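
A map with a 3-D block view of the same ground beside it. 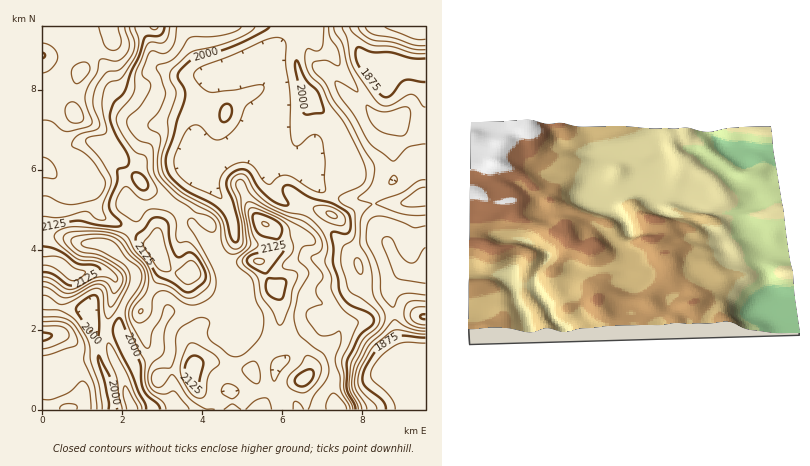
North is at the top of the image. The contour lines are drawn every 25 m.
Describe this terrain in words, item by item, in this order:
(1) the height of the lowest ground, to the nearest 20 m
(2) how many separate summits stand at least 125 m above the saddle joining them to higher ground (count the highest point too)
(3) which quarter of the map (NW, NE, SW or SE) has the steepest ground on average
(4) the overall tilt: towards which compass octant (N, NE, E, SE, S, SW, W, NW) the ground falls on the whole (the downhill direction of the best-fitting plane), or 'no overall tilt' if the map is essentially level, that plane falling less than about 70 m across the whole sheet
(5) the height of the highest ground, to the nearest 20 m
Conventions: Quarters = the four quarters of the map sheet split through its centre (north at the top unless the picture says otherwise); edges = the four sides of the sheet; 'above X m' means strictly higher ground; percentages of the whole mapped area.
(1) The lowest ground is at about 1840 m.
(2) There is 1 summit with 125 m or more of prominence.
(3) The steepest ground, on average, is in the south-west quarter.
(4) The general tilt is down to the east (the land rises towards the west).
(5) The highest ground is at about 2260 m.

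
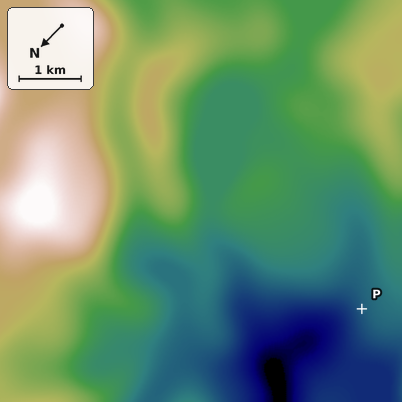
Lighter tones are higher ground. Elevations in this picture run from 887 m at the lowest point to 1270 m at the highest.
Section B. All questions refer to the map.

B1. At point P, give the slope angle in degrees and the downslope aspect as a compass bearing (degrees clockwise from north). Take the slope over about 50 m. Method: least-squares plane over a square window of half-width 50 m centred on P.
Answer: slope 5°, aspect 26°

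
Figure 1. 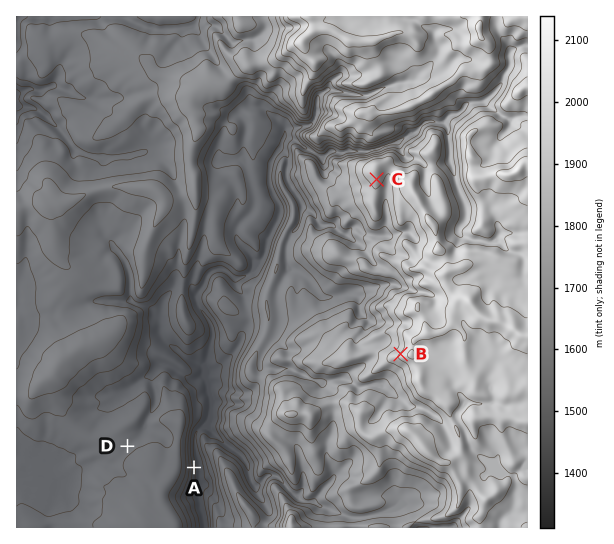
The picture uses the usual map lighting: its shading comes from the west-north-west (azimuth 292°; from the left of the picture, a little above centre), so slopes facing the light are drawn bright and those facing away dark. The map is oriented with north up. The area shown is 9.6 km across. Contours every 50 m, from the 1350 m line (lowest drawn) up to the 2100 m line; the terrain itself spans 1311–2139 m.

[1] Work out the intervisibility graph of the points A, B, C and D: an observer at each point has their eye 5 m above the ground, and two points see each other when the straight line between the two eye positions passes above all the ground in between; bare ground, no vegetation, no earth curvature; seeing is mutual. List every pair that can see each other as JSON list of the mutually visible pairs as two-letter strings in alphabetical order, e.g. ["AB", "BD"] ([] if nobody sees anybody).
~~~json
["BC", "CD"]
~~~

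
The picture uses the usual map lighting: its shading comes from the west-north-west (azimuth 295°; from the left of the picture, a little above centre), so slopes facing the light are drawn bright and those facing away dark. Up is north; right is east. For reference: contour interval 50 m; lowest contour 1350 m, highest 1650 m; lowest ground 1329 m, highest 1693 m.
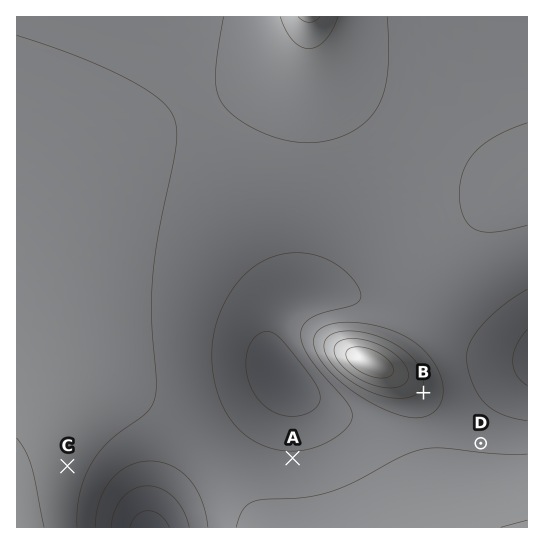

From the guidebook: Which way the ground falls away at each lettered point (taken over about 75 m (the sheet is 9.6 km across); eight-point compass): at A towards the N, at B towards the SE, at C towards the E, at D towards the N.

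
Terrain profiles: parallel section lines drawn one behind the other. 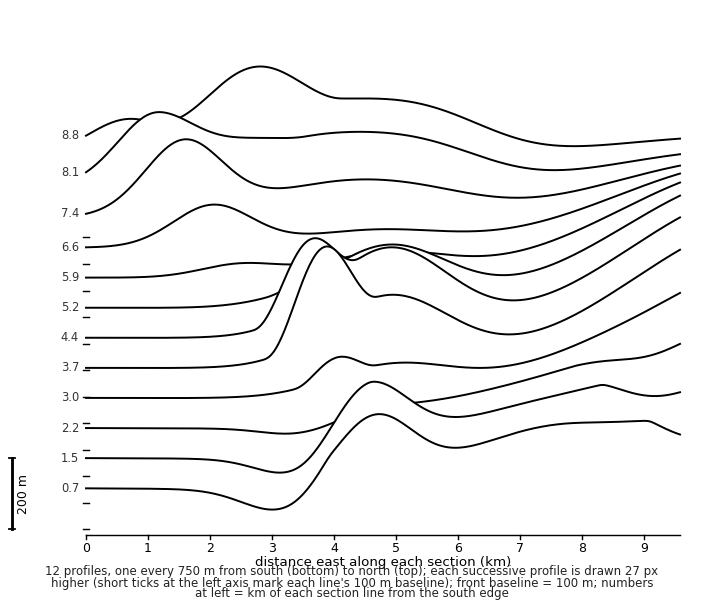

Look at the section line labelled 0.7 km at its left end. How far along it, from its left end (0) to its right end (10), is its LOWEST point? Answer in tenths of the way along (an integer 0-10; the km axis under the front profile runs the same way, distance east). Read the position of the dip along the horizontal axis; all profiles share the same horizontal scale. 3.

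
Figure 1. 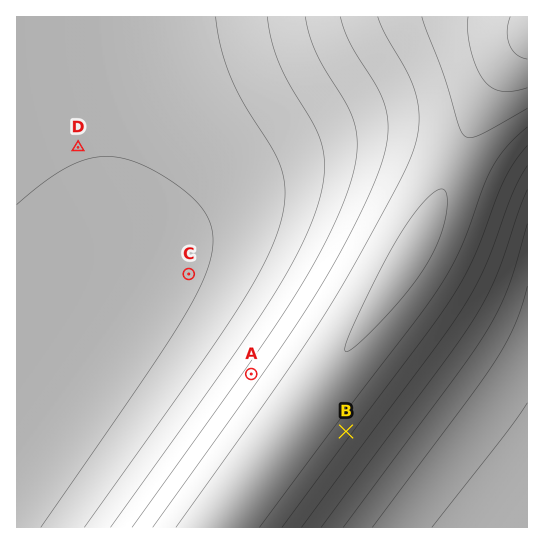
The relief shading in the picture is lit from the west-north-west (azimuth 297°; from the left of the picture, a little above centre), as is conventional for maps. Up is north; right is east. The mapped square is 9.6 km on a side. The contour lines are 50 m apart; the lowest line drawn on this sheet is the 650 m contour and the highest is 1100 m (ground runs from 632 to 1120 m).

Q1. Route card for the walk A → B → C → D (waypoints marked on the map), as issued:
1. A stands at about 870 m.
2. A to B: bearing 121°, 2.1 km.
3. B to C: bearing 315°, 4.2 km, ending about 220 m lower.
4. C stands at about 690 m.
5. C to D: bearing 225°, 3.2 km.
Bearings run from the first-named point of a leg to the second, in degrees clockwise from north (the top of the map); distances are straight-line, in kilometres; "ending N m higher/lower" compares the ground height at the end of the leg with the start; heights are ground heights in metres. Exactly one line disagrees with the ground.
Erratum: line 5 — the bearing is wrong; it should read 319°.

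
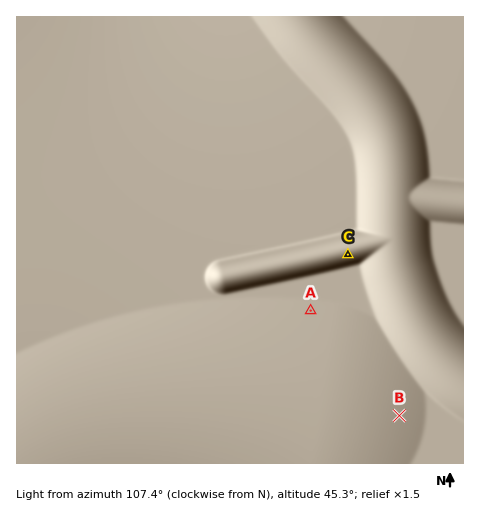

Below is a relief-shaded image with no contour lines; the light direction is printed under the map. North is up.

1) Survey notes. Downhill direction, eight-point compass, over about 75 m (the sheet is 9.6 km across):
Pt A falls S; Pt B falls W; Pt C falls N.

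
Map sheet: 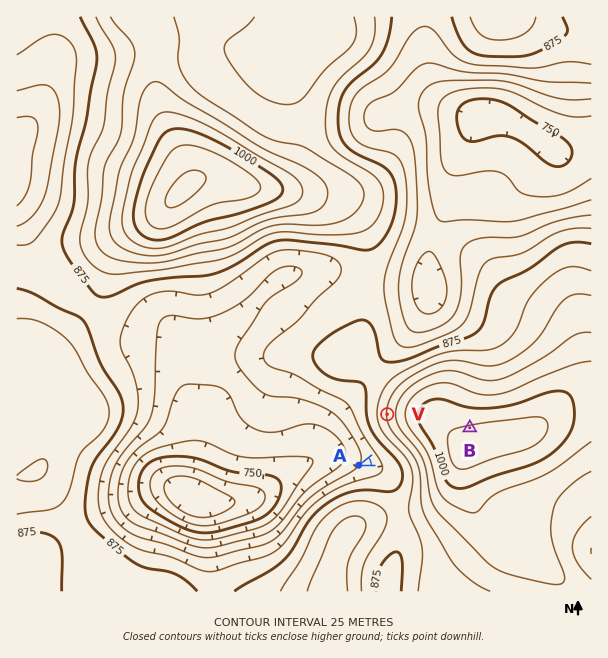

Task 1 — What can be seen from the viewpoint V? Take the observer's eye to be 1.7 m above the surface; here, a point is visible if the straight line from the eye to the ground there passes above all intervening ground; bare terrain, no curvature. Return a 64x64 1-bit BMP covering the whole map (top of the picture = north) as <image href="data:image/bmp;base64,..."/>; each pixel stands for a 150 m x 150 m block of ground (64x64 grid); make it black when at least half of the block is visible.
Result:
<image width="64" height="64" href="data:image/bmp;base64,Qk0+AgAAAAAAAD4AAAAoAAAAQAAAAEAAAAABAAEAAAAAAAACAAATCwAAEwsAAAIAAAAAAAAA////AAAAAAAAAP/+MDAAAAA///8gAAAAAH///wAAAAAAf//+AAAAAAD///4AAAAAAf///gAAAAAD////+AAAAAf/////gAAAD//////AAAAf/////8AAAD//4///gAAAP/+A//+AAAA//4B//wAAAD//gP/+AAAAH//B//wAAAAf////+AAAAB/////4AAAAD/////wAAAAB/////wAAAAH/////4AAAAf/////AAAAB/////wAAAAH/////AAAAg/////8AAADn/////wAAAP///x//AAAA///+D58AAAD///wCBwAAAH///AADgAAAf//8AAOAAAB///4AA4AAAH///wADgAAAeP//gAeAAADwf//AD4AAAOB//8APgAAAgH//4A+AAAAAf//wH4AAAAA/////wAAAAA/////AAAAAA////8AAAAAB////wAAAAAD////gAAAAAH///+AAAAAAP///4AAAAAAf//4gAAAAAA4AAAAAAAAAAAAAAAAAAAAAAAAAAAAAAAAAAAAAAAAAAAAAAAAAAAAAAAAAAAAAAAAAAAAAAAAAAAAAAAAAAAAAAAAAAAAAAAAAAAAAAAAAAAAAAAAAAAAAAAAAAAAAAAAAAAAAAAAAAAAAGAAAAAAAAAA4AAAAAAAAD/gAAAAAAAAP/AAAAAAAAAf8AAAAAAAAAP4AAA=="/>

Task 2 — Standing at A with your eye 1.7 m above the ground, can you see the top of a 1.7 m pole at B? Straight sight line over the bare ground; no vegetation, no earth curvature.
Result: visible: false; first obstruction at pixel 403 450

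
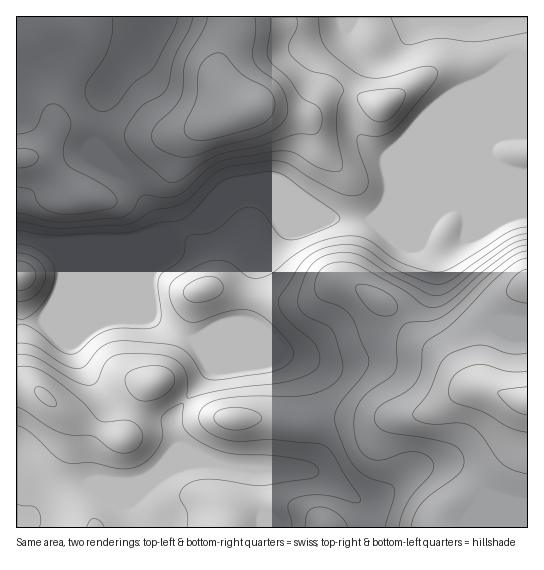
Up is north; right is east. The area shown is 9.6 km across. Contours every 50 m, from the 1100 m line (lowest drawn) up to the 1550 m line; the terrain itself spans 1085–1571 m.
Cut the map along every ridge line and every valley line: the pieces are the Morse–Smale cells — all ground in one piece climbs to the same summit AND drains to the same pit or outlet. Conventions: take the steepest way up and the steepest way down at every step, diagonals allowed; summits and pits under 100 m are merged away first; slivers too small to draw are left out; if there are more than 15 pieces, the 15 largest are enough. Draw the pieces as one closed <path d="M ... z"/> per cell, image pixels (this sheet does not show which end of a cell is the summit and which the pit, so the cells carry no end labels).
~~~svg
<path d="M527 16l-20 1 5 16 3 22-18 16-93 92-17 40-12 13-6 4-38-1-38-16-28 0-10-4-14 0-43 17-5 7-30 14-20 0-18 4-28-1-52 3 11 10 5 12 25 24 57 24 20 14 30 13 15 21 3 8-36 45-3 11 5 22-23 26-20 11-52 0-13 4-30 15-10 16-12 1 0 8 511-1z"/><path d="M506 16l-489 0-1 221 26 6 55-3 28 1 18-4 20 0 30-14 5-7 43-17 14 0 10 4 28 0 38 16 38 1 6-4 12-13 17-40 93-92 18-16-3-22z"/><path d="M63 267l-4 27-14 24-4 3-25 1 1 198 12-1 10-16 30-15 13-4 52 0 20-11 23-26-5-22 3-11 36-45-3-8-15-21-30-13-20-14-53-21z"/><path d="M25 237l-9 1 0 83 25 0 4-3 14-24 4-15 0-13-7-13-7-8z"/>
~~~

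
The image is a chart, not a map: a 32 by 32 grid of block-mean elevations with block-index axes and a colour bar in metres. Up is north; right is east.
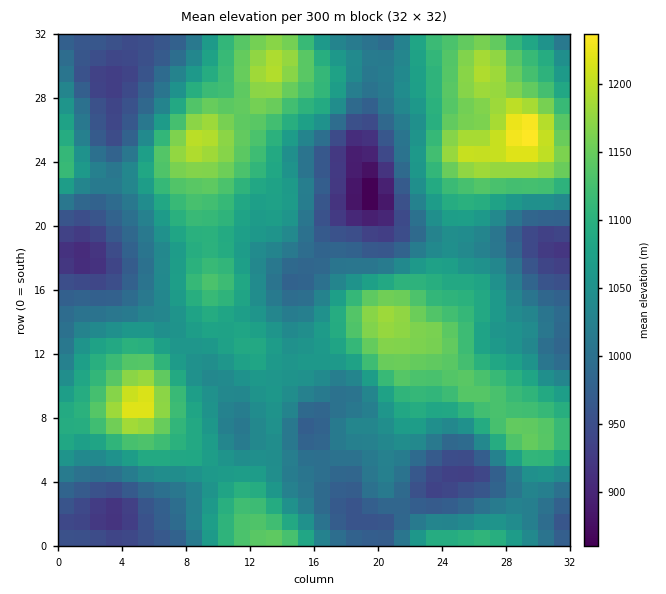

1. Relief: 855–1245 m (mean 1055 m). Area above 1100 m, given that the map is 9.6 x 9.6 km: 26.3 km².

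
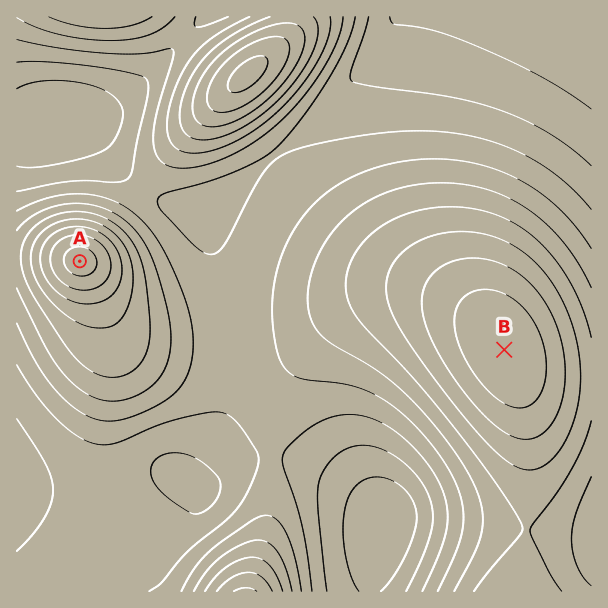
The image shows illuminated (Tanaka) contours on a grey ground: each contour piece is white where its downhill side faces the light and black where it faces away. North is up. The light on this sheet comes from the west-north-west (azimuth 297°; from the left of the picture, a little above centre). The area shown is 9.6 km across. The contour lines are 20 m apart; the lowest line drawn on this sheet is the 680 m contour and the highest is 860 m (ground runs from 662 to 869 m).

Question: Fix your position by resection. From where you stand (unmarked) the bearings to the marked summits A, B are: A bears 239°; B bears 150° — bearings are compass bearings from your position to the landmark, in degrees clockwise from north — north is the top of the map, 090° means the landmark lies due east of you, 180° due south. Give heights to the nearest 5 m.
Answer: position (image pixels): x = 357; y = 95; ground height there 705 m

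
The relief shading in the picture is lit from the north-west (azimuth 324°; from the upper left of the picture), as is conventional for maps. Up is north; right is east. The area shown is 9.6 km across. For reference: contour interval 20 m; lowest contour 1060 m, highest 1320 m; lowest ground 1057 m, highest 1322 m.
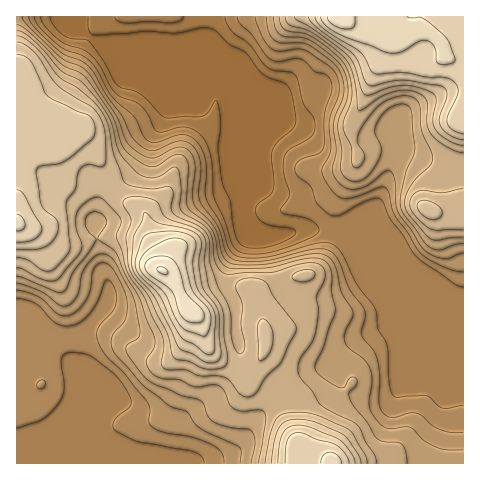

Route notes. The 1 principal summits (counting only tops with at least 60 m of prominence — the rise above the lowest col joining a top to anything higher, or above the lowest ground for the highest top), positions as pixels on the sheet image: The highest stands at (162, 271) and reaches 1322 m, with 265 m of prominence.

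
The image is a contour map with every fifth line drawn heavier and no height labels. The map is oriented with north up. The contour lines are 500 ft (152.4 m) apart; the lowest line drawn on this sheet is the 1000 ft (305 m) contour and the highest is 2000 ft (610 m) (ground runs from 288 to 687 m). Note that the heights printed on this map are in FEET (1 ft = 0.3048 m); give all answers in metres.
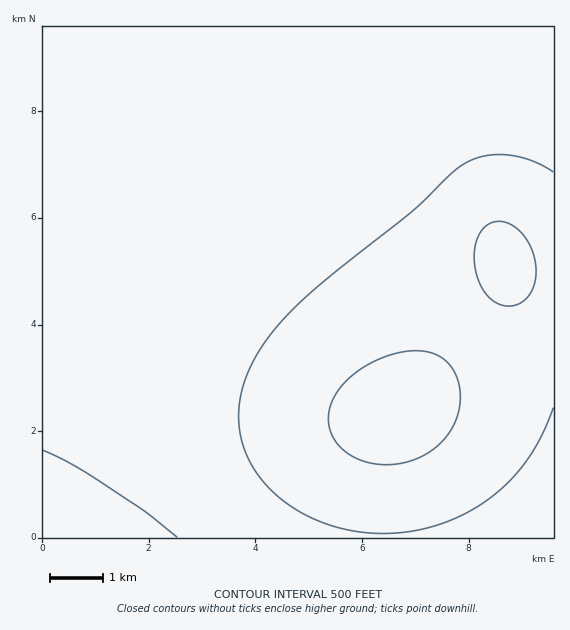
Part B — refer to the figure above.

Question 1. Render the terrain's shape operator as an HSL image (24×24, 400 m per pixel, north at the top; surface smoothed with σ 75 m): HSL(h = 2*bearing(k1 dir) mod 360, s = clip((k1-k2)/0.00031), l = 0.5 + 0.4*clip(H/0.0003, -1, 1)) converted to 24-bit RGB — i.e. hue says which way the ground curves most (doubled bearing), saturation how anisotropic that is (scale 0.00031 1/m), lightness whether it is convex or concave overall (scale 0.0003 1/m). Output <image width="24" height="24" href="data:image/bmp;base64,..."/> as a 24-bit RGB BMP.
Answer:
<image width="24" height="24" href="data:image/bmp;base64,Qk32BgAAAAAAADYAAAAoAAAAGAAAABgAAAABABgAAAAAAMAGAAATCwAAEwsAAAAAAAAAAAAAgH6AgX2BgnyBgnuBhXaCjWSLkGGKk2CHlWGCl2J9mWR2mmdvmmxqmXltmYZvmZFwlJlwiJlue5lrbploZZhpY5dwYZV3X5N8gH2BgX2BgnuCg3qDhG6JiWGQkGCTlmGUmGKSm2WOm2qJm26Em3R/mXh7mIN8l45/k5Z/iJZ8fJd4c5h4bZl7aJmAZJeEYZWIf32BgHyCgHuDgHmEfmaNgWGShmCVjGKZk2ScmWmdnm+ennWbnnyXnIKUmoeSl4yPlJOOi5WNhZeNfpiNd5iPb5mRaZiTZJeVfn2BfnyCfnuDfHaGdWOPd2GUemGXf2KbhGeeimygj3KhlHmimICjmoajm4uimY6glZCej5Cci5KbhZOafpOZdpGZb4+YaIyXfX2BfHyCe3uDdnOHa2KQa2GUbWGYcGOcdWife26hgXSjh3uljoGmk4enlouomI6nmI+mlY6jkIuhiIeegYWbe4OYdIGXbH+WfX6BfH2Ce32DcnOIYmOQYWOUYmSYZGecaWyeb3KgdXiifH2khIKljIemk4ummY2nnI2mnYylnImjl4Wgj4Gchn2YeneUcHSSfX+BfH+Ce3+DcniHYmyPYm6TYnKWZHaaaXucboGddYWefImfgoqeiIqekYyemoygoouio4efo4SdoYCbnX2ZmHmXjneSfnSNfYCBfICCe4GCdH6GY3WOYniRY32UZYKWaIiZbY2Zc5GZepOYgZKWiI+UkYyTmImRnYWPoYCNo3yMo3eKonKHnmx+lW51h3Z8foCBfYGBfIKCeIKEZXyMY4CPY4WRZYyTZ5KVa5aUcJWQdpSLfJGHg46Dj42FlYWBm3x8oHd7o3N7p2p5rllssktLqHlRi5NlfoCAfYGAfIGAe4KBaYKJZIaNZIuPZZGPZpKLaZOHbJOCcZF9do95gY16j457k4V5mX11nnRxpGpwsFJuwy5Q0zoc1LooY7ZEfoCAfoB/fYF/fIF/cYWFZYqLZI2KZY+HZpCDaJB/apB6bo91co1xf4x1jI12kYV1ln1ym3JupF5zujB42gFK/0kE0f4wL+BVf4B/foB/foB/fYF+eoJ/aImGZYuFZY2CZo5+Z456aY51bI1xcItve4pyhop0jYZ0kX5zlm5wpE+Jww+j5wB6/7Bju/+VOvHLf4B/f4B/foB/foB+fYB+c4SAZoqBZot+Zox6Z412aYxza4twbopud4lxgIh0iYh1jIB1kG57mT+koAHI6Tvd8frR0vzPO3Lrf4B/f4B/f4B/f4B/foB/fYB+boZ+Z4p6Zot3Z4t0aItxaopvbIltcohveodygod1h4N3iW6IZziiOwrOhrXf3f7N6fDPmwX1f4CAf4CAf4B/f4B/f4B/foB/fIF/boZ6Z4l1Z4pyaIpvaYlta4hsbohtdIdve4ZygYR2dHCDPkSeGXTTbvqo5v/C9V1Y0gC5f3+Af3+Af3+Af4CAf4CAf4CAfn+AfIGAcIV4aIhwZ4ltaIhraYhqbIdqcYdsdodueoVxcIGATH+XJcypQv80+/9C9wMAxBF/f3+Af3+Af3+Af3+Af3+Af3+Afn+Afn+AfH+BdoN8bIZxaIdpaYdobIdob4dpc4drdodsbIRtWJF5N7ZSdOcc7MYTxy0gqz5pf3+Af3+Af3+Af3+Af3+Af3+Af3+Afn+AfX+BfH+BeoGCdYN+cIV0bIZsboZqcYdqc4hrbYlrYZJrU6dPhrhCtJhBpV5MmGJof3+Af3+Af3+Af3+Af3+Af3+Af3+Afn+AfX+BfICBe4GCeYKDeISEdoWEdIeCc4iAcop9cYx7bJFyb5dkiptgmY5hlHtoj3hwf3+Bf3+Bf3+Bf3+Bf3+Bf3+Bf3+Bfn+Afn+BfYCBfIGCeoKCeYOCd4WCdYaAdId+c4l7cop2coxxeo5vhY9uj41vjYVxjH9zfn+Dfn6Dfn6Df36DgH6DgH6CgH6Bf36Bfn+BfoCBfYGBe4KBeoOBeISAd4V+doZ8dId4c4h0d4lzfIpyg4tyiotyi4ZzioBzfIGFe3+He3uIfnuIgHyHgX2FgX2EgH6Cf36Bfn+BfoCBfYGBe4KAeoN/eIR9d4V7doZ3dod1eYd0foh0golzh4lziYVziIBzd4mFdYiPc3yWdnOagXWXhneRhnqLhHyHgn2EgX6Cf3+BfoCAfYF/e4J+eoN9eYN6eIR4eYV3e4Z2foZ1god1hod1h4R1h4B1bpBsX553U7a3UXbXfFnhnmLInW6ok3aUinqJhX2Egn6CgH+AfoB/fYF+fIJ9e4J7e4N5e4R5fYR4f4V3goV3hIV3hYN3hYB3"/>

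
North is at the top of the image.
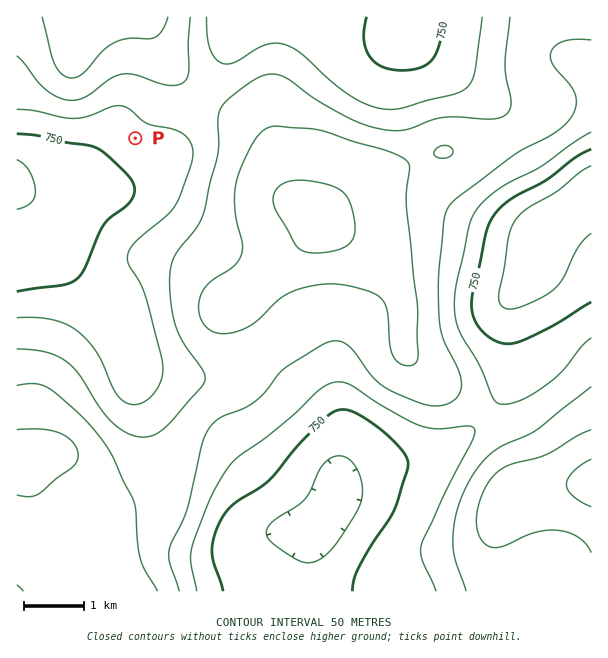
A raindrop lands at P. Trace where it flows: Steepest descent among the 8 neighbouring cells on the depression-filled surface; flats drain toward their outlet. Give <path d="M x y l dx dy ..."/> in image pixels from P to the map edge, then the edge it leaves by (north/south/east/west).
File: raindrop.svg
<path d="M135 138l-58 59-3 1-5 0-1 2-32 0-7-8-2 0-4-4-6-3"/>
exit: west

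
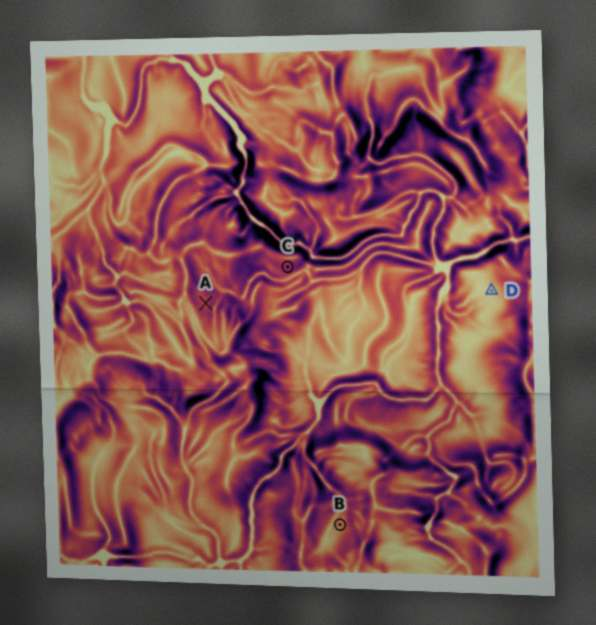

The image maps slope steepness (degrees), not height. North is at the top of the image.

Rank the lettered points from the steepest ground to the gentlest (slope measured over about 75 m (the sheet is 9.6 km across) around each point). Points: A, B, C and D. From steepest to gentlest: C A B D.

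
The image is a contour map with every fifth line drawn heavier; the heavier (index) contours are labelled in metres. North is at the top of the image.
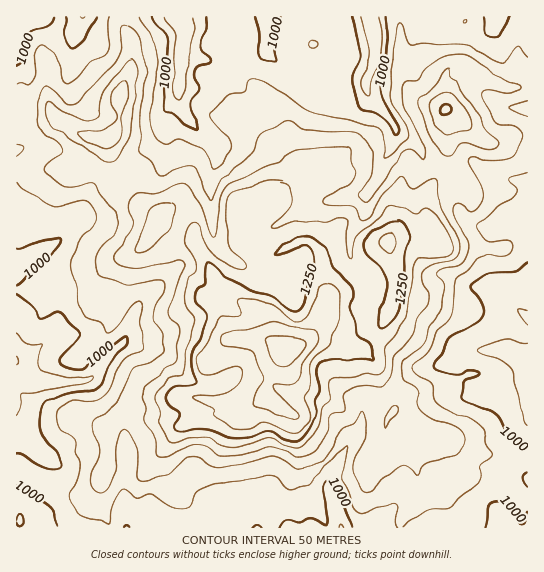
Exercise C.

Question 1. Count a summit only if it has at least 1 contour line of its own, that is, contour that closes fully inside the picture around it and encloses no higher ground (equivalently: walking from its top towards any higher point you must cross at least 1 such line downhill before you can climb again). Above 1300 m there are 2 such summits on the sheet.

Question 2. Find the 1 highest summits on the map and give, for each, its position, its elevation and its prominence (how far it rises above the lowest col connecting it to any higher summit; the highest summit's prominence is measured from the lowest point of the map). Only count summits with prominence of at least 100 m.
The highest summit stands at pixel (285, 354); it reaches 1423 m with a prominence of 525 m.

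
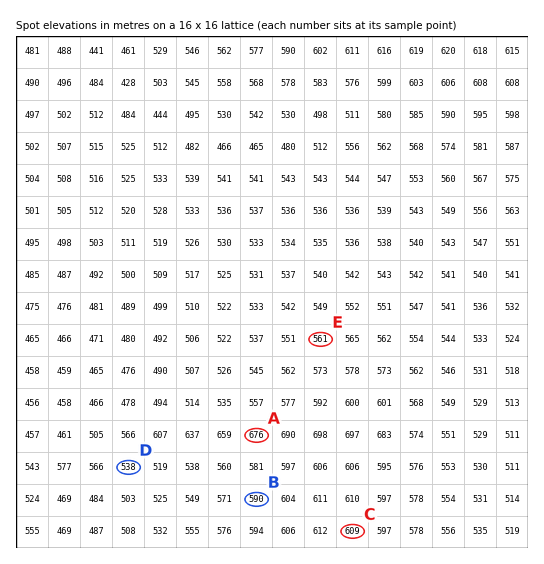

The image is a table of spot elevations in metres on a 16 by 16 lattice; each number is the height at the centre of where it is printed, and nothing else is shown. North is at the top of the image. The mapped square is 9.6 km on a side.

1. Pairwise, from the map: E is lower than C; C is lower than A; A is higher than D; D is lower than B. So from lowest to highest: D E B C A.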